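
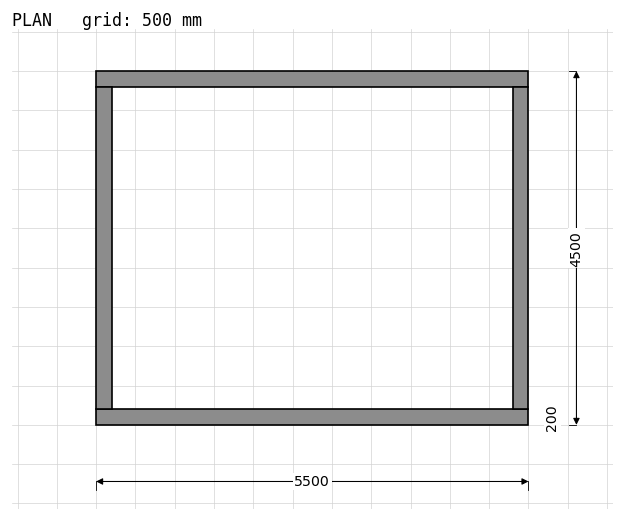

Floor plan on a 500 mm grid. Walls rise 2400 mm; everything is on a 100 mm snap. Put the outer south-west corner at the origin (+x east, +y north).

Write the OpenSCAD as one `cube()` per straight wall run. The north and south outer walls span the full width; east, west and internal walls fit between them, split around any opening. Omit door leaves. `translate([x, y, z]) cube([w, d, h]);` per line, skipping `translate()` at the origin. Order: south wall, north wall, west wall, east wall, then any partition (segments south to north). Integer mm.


cube([5500, 200, 2400]);
translate([0, 4300, 0]) cube([5500, 200, 2400]);
translate([0, 200, 0]) cube([200, 4100, 2400]);
translate([5300, 200, 0]) cube([200, 4100, 2400]);


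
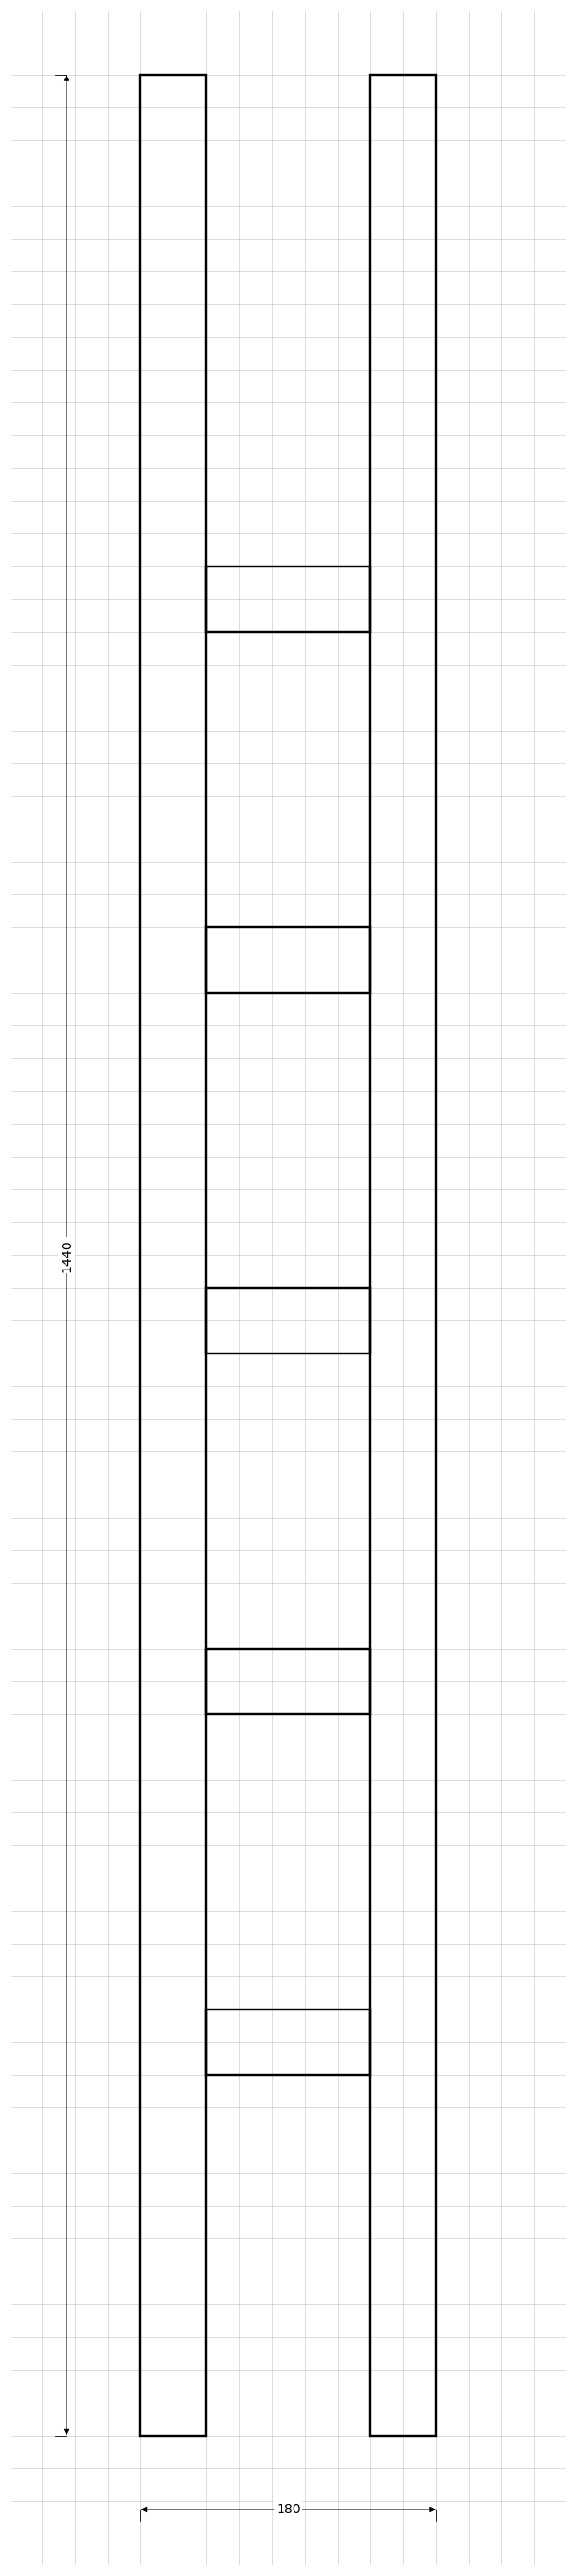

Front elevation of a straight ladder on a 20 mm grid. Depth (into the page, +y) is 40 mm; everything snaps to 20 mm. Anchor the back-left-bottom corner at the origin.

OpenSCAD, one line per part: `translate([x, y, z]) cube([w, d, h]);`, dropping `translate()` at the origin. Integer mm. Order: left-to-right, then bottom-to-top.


cube([40, 40, 1440]);
translate([40, 0, 220]) cube([100, 40, 40]);
translate([40, 0, 440]) cube([100, 40, 40]);
translate([40, 0, 660]) cube([100, 40, 40]);
translate([40, 0, 880]) cube([100, 40, 40]);
translate([40, 0, 1100]) cube([100, 40, 40]);
translate([140, 0, 0]) cube([40, 40, 1440]);


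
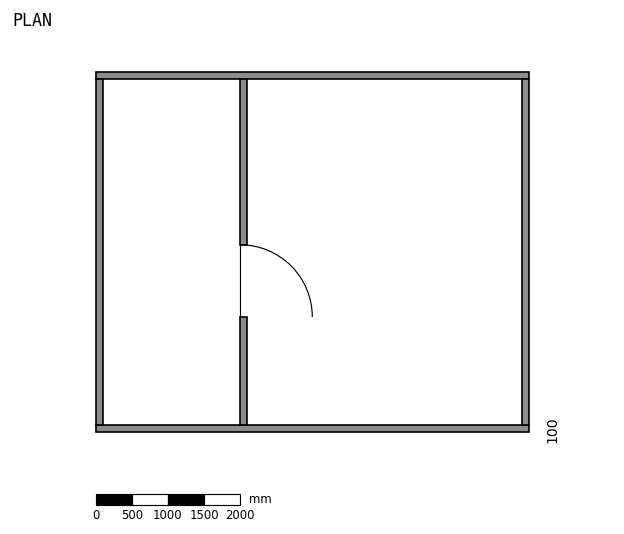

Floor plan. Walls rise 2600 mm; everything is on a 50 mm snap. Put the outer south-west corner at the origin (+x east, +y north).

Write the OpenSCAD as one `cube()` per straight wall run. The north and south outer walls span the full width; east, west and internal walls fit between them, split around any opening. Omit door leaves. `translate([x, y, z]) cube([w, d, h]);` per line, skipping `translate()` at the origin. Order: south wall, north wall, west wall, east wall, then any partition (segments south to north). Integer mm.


cube([6000, 100, 2600]);
translate([0, 4900, 0]) cube([6000, 100, 2600]);
translate([0, 100, 0]) cube([100, 4800, 2600]);
translate([5900, 100, 0]) cube([100, 4800, 2600]);
translate([2000, 100, 0]) cube([100, 1500, 2600]);
translate([2000, 2600, 0]) cube([100, 2300, 2600]);


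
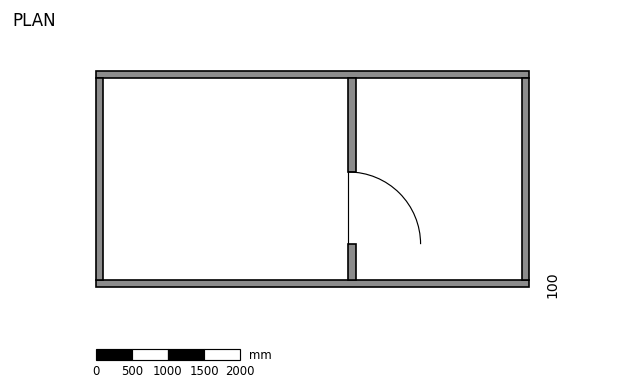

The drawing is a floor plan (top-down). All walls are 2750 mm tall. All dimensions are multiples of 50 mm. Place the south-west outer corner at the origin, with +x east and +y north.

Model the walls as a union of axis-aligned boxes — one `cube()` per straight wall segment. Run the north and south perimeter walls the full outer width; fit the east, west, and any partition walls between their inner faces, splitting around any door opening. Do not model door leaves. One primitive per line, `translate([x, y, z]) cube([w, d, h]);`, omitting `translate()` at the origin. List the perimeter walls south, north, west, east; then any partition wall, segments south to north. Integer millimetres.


cube([6000, 100, 2750]);
translate([0, 2900, 0]) cube([6000, 100, 2750]);
translate([0, 100, 0]) cube([100, 2800, 2750]);
translate([5900, 100, 0]) cube([100, 2800, 2750]);
translate([3500, 100, 0]) cube([100, 500, 2750]);
translate([3500, 1600, 0]) cube([100, 1300, 2750]);


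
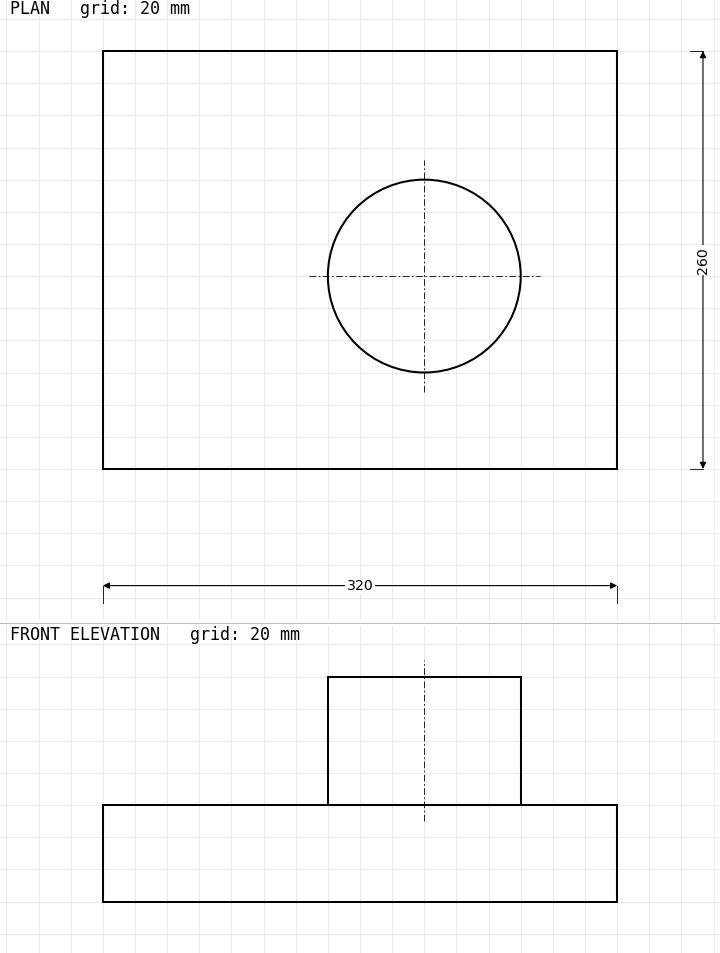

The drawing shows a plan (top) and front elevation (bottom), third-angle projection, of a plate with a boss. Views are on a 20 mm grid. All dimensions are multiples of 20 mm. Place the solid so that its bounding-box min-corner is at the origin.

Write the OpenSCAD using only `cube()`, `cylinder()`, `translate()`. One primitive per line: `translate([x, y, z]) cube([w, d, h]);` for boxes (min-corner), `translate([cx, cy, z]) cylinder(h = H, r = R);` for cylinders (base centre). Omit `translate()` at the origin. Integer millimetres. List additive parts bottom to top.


cube([320, 260, 60]);
translate([200, 120, 60]) cylinder(h = 80, r = 60);


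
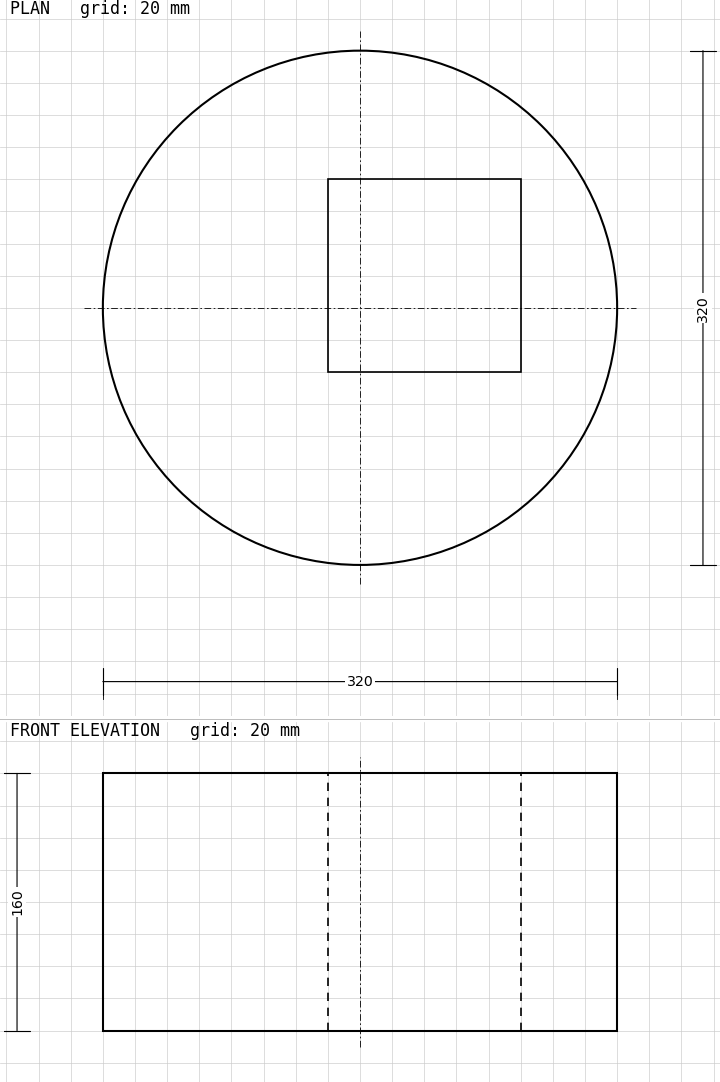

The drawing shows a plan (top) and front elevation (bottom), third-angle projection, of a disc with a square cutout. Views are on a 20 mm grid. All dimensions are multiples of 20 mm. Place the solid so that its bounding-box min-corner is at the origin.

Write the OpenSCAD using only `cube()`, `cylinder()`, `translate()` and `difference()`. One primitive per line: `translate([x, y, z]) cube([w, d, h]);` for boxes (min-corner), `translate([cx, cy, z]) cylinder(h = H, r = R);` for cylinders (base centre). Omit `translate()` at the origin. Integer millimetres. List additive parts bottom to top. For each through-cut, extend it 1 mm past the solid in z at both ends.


difference() {
  translate([160, 160, 0]) cylinder(h = 160, r = 160);
  translate([140, 120, -1]) cube([120, 120, 162]);
}


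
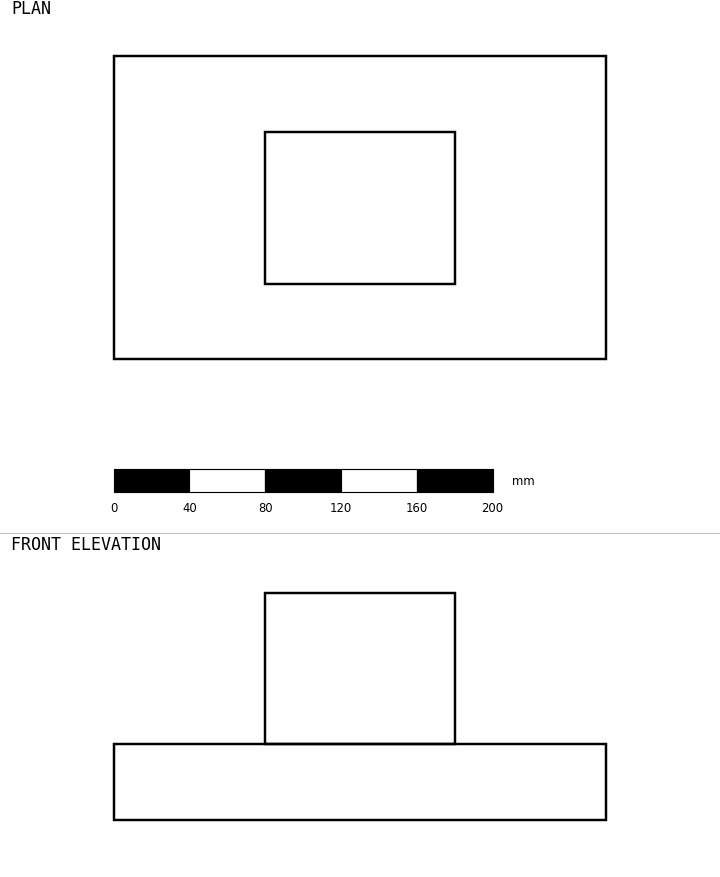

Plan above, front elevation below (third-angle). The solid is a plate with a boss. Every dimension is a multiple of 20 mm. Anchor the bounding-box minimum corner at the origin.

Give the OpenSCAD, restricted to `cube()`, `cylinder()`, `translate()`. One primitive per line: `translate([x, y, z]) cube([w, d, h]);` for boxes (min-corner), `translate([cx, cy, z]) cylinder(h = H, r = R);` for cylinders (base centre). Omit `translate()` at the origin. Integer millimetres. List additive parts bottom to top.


cube([260, 160, 40]);
translate([80, 40, 40]) cube([100, 80, 80]);


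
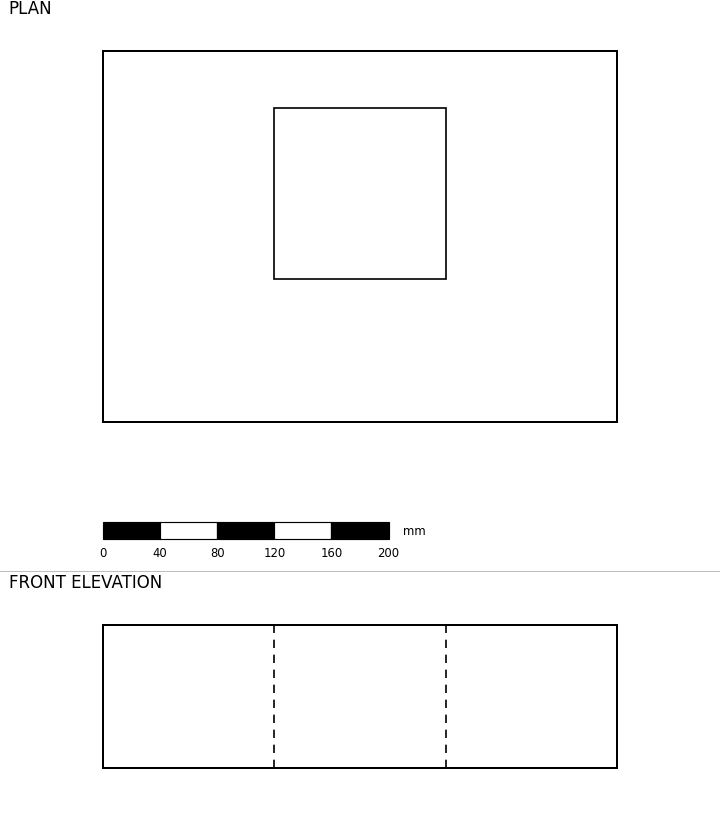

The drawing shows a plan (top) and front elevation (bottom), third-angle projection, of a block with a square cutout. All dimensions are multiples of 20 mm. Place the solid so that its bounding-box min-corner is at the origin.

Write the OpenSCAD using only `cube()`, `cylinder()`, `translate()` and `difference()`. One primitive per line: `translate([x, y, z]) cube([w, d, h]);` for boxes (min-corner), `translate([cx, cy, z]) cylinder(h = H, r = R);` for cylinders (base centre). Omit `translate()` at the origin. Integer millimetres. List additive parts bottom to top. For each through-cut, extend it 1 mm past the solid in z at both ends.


difference() {
  cube([360, 260, 100]);
  translate([120, 100, -1]) cube([120, 120, 102]);
}


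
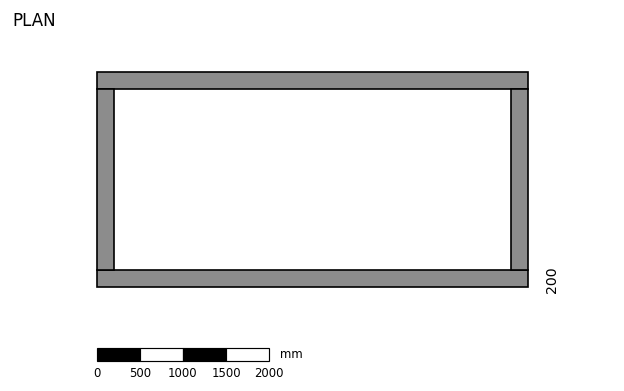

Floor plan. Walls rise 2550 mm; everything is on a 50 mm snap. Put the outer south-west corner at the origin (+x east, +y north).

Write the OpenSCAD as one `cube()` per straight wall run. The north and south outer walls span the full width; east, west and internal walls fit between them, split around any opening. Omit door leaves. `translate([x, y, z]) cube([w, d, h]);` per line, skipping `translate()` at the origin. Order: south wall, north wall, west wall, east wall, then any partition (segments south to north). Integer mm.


cube([5000, 200, 2550]);
translate([0, 2300, 0]) cube([5000, 200, 2550]);
translate([0, 200, 0]) cube([200, 2100, 2550]);
translate([4800, 200, 0]) cube([200, 2100, 2550]);


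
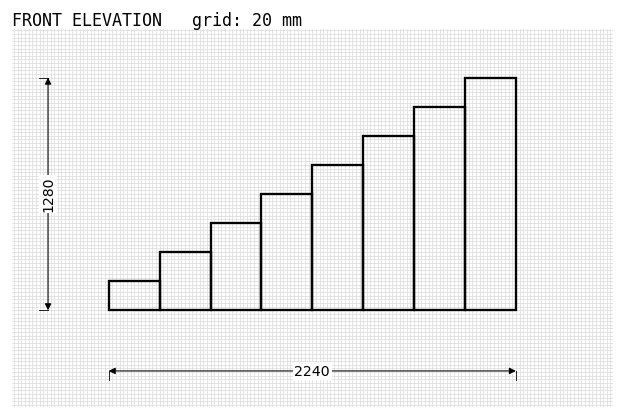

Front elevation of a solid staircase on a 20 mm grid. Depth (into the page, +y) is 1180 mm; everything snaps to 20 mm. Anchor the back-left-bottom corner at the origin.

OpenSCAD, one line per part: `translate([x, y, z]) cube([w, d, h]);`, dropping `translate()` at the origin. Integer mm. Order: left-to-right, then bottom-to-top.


cube([280, 1180, 160]);
translate([280, 0, 0]) cube([280, 1180, 320]);
translate([560, 0, 0]) cube([280, 1180, 480]);
translate([840, 0, 0]) cube([280, 1180, 640]);
translate([1120, 0, 0]) cube([280, 1180, 800]);
translate([1400, 0, 0]) cube([280, 1180, 960]);
translate([1680, 0, 0]) cube([280, 1180, 1120]);
translate([1960, 0, 0]) cube([280, 1180, 1280]);


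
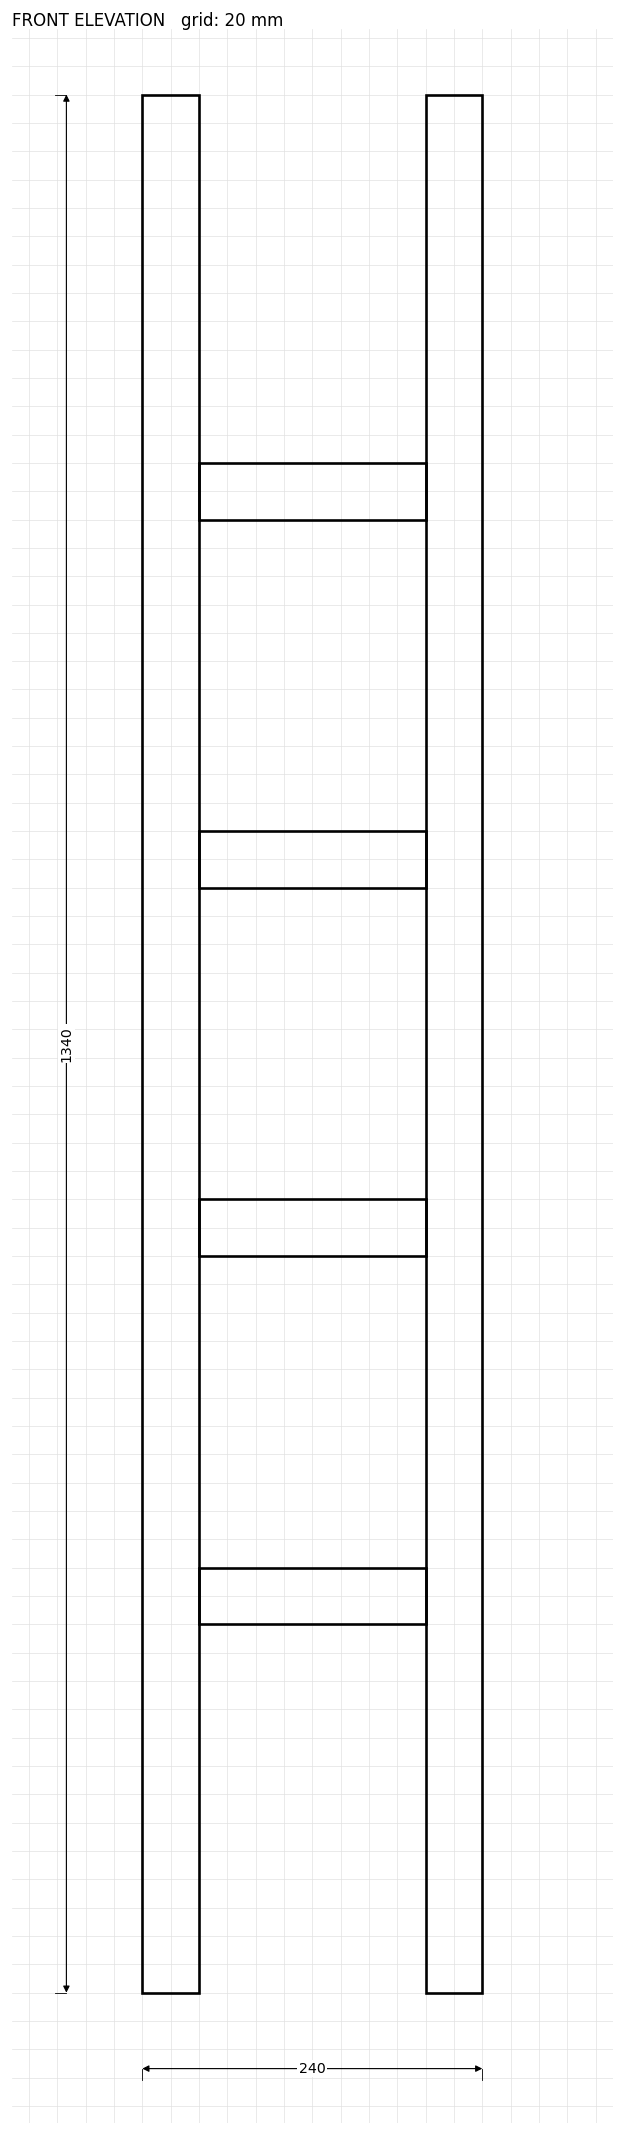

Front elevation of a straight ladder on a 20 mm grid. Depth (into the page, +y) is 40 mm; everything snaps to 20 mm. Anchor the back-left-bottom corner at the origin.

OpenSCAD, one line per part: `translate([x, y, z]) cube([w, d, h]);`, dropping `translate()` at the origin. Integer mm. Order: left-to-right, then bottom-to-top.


cube([40, 40, 1340]);
translate([40, 0, 260]) cube([160, 40, 40]);
translate([40, 0, 520]) cube([160, 40, 40]);
translate([40, 0, 780]) cube([160, 40, 40]);
translate([40, 0, 1040]) cube([160, 40, 40]);
translate([200, 0, 0]) cube([40, 40, 1340]);


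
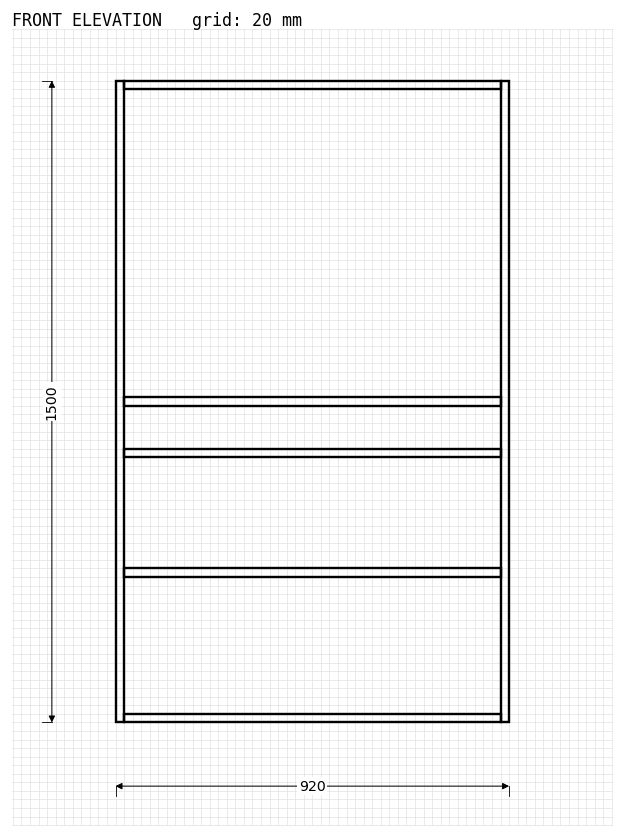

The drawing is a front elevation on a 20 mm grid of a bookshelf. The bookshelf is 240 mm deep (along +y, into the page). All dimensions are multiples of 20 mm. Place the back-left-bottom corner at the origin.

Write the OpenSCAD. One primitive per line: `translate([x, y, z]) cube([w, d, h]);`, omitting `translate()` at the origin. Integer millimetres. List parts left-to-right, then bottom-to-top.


cube([20, 240, 1500]);
translate([20, 0, 0]) cube([880, 240, 20]);
translate([20, 0, 340]) cube([880, 240, 20]);
translate([20, 0, 620]) cube([880, 240, 20]);
translate([20, 0, 740]) cube([880, 240, 20]);
translate([20, 0, 1480]) cube([880, 240, 20]);
translate([900, 0, 0]) cube([20, 240, 1500]);


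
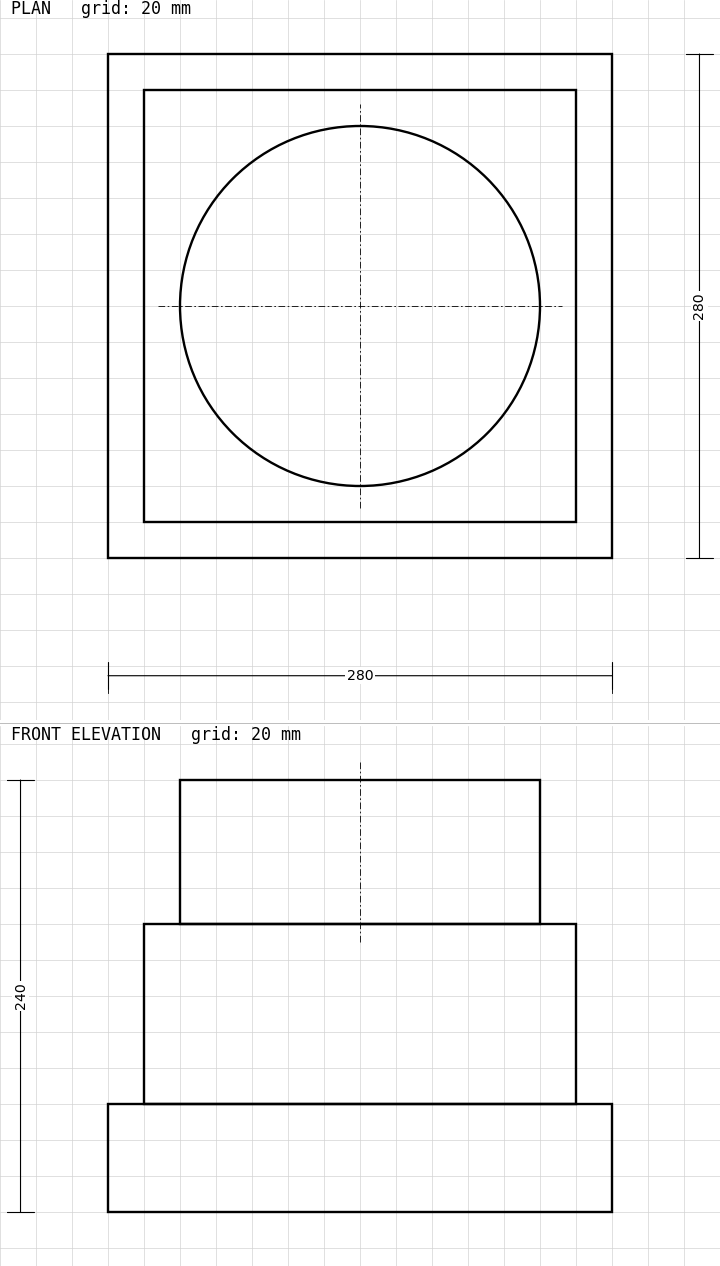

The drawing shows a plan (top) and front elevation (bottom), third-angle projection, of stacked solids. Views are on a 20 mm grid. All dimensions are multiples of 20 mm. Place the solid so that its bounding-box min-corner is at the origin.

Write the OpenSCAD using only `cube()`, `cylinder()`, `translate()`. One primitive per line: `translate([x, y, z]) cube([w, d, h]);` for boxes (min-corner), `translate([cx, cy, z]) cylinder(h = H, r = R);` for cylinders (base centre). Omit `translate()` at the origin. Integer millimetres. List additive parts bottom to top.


cube([280, 280, 60]);
translate([20, 20, 60]) cube([240, 240, 100]);
translate([140, 140, 160]) cylinder(h = 80, r = 100);


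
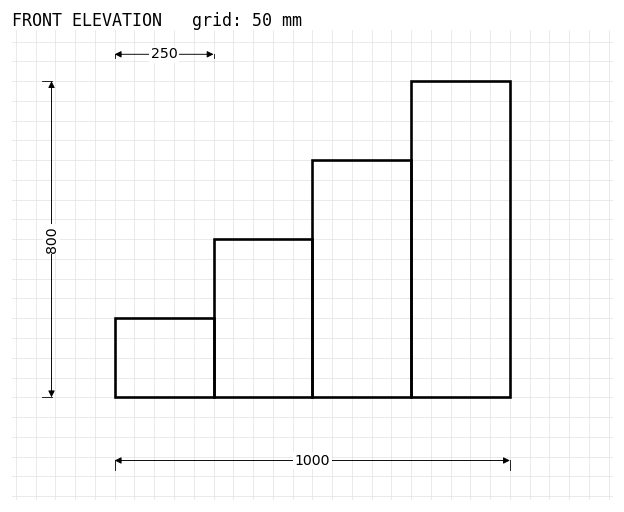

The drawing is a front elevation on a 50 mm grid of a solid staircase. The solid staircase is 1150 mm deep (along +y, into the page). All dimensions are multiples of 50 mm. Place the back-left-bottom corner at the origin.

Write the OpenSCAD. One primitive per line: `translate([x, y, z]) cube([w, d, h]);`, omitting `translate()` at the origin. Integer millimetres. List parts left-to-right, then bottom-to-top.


cube([250, 1150, 200]);
translate([250, 0, 0]) cube([250, 1150, 400]);
translate([500, 0, 0]) cube([250, 1150, 600]);
translate([750, 0, 0]) cube([250, 1150, 800]);


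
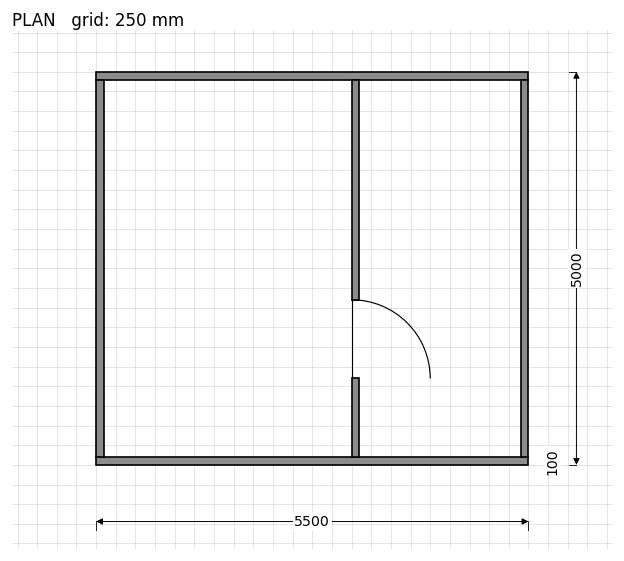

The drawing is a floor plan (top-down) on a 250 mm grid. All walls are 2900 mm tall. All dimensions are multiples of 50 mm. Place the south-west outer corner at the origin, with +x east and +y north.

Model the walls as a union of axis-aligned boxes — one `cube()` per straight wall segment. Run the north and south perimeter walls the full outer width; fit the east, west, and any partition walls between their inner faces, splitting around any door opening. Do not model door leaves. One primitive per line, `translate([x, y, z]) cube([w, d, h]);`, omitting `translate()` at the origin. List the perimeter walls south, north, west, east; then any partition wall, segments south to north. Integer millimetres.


cube([5500, 100, 2900]);
translate([0, 4900, 0]) cube([5500, 100, 2900]);
translate([0, 100, 0]) cube([100, 4800, 2900]);
translate([5400, 100, 0]) cube([100, 4800, 2900]);
translate([3250, 100, 0]) cube([100, 1000, 2900]);
translate([3250, 2100, 0]) cube([100, 2800, 2900]);


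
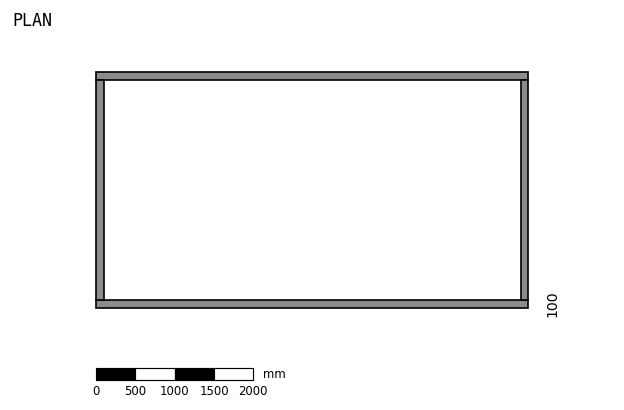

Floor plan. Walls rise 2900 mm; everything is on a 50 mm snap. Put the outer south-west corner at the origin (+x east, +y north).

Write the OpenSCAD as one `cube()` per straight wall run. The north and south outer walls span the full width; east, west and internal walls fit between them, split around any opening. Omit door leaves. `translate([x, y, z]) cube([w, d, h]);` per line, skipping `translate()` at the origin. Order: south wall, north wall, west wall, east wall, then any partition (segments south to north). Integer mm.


cube([5500, 100, 2900]);
translate([0, 2900, 0]) cube([5500, 100, 2900]);
translate([0, 100, 0]) cube([100, 2800, 2900]);
translate([5400, 100, 0]) cube([100, 2800, 2900]);


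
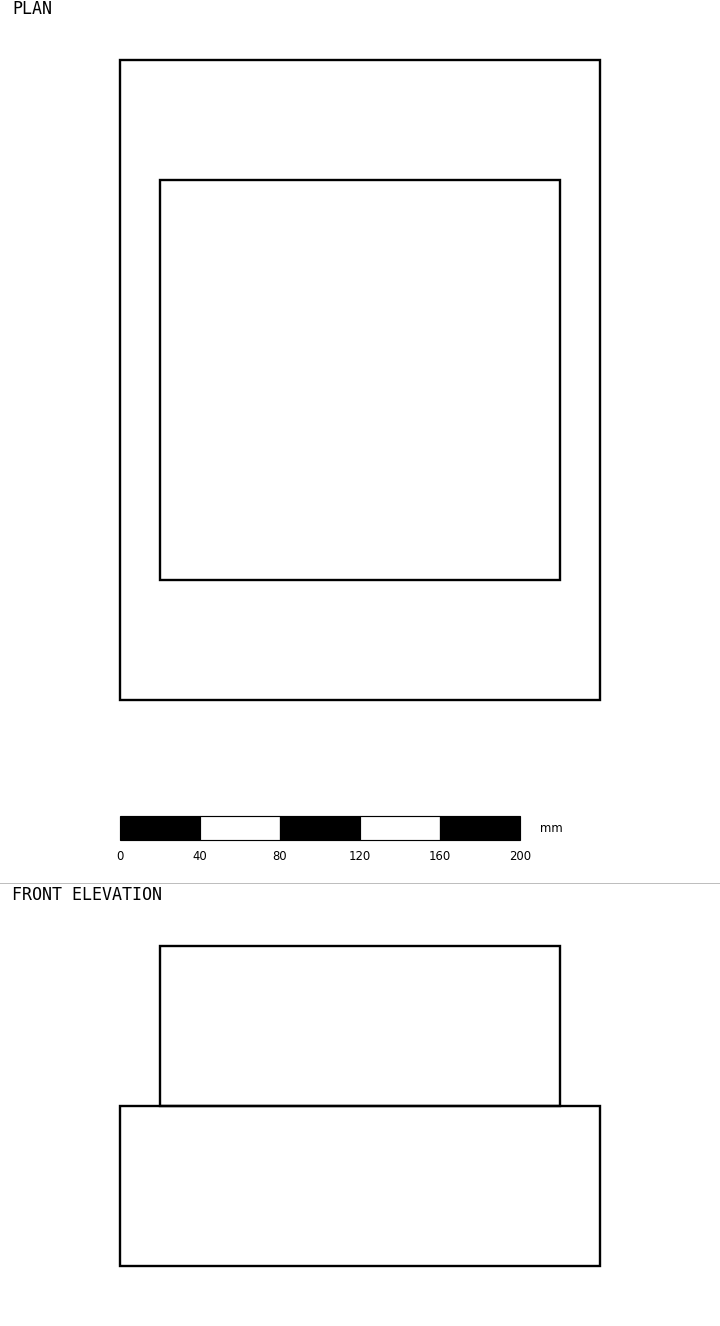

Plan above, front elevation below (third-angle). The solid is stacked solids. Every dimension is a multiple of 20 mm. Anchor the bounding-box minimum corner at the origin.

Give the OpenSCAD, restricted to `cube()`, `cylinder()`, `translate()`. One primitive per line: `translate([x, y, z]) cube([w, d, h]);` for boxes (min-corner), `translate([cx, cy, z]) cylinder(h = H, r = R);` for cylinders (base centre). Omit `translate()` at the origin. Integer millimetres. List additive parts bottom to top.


cube([240, 320, 80]);
translate([20, 60, 80]) cube([200, 200, 80]);


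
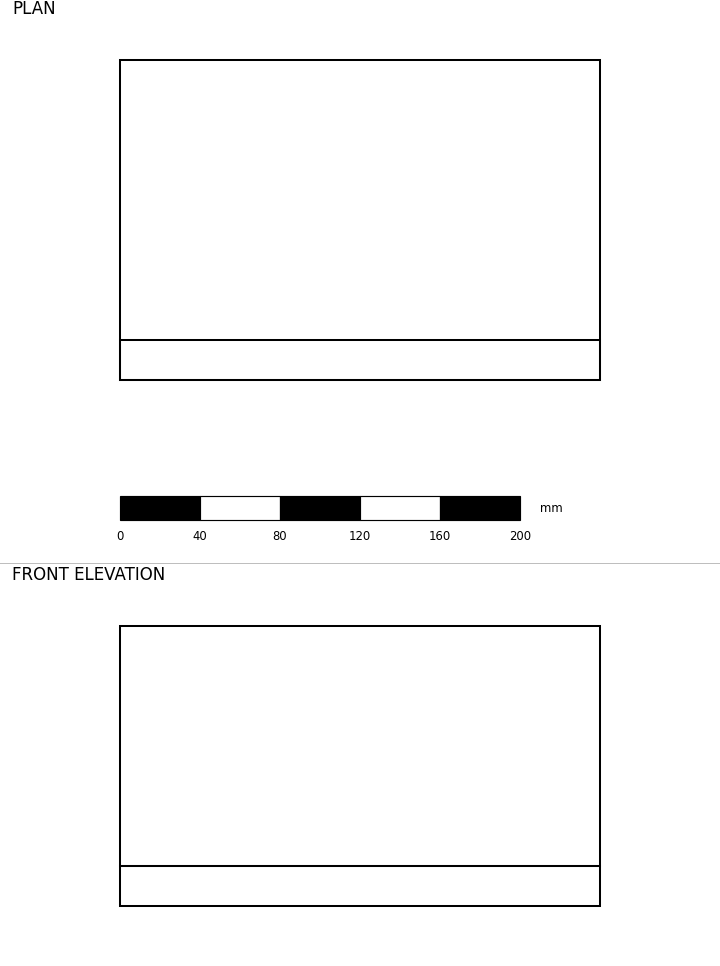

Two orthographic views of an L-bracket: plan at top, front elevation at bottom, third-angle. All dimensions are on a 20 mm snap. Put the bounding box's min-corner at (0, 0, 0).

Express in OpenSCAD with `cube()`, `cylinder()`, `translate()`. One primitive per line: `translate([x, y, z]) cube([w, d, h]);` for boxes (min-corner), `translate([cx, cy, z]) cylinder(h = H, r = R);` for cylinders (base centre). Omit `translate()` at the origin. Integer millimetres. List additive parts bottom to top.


cube([240, 160, 20]);
translate([0, 0, 20]) cube([240, 20, 120]);


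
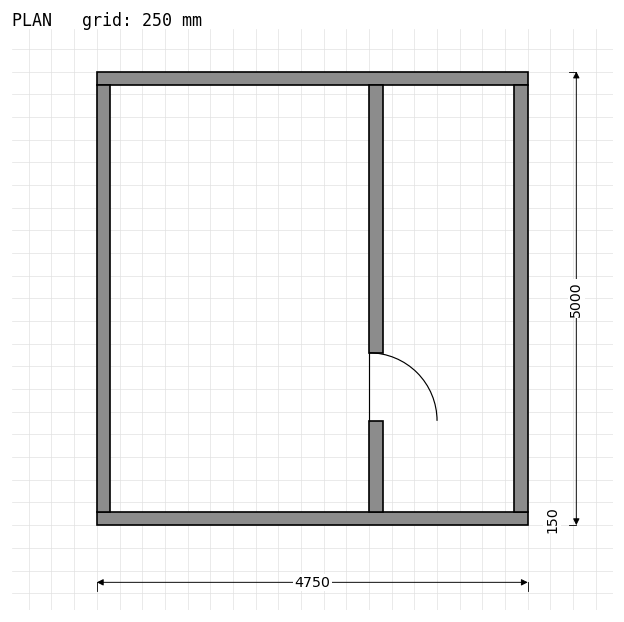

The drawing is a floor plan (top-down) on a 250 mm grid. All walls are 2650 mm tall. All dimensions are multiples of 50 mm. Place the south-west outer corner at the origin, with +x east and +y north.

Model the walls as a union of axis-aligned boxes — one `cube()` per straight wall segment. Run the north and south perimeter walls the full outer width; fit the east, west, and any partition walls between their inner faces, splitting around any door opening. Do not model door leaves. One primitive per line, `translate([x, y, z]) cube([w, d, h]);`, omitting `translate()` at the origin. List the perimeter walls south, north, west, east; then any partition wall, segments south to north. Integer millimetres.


cube([4750, 150, 2650]);
translate([0, 4850, 0]) cube([4750, 150, 2650]);
translate([0, 150, 0]) cube([150, 4700, 2650]);
translate([4600, 150, 0]) cube([150, 4700, 2650]);
translate([3000, 150, 0]) cube([150, 1000, 2650]);
translate([3000, 1900, 0]) cube([150, 2950, 2650]);


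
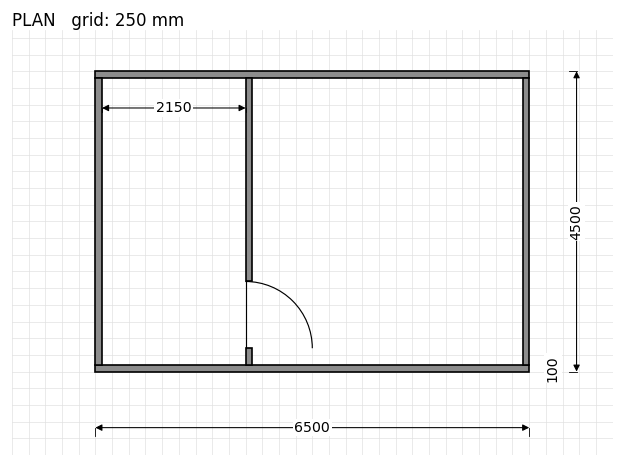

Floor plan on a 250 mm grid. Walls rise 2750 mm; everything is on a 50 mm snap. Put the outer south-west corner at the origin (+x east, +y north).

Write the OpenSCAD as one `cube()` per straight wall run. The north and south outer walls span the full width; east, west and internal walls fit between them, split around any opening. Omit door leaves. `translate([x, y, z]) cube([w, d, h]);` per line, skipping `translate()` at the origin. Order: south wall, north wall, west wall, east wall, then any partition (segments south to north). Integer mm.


cube([6500, 100, 2750]);
translate([0, 4400, 0]) cube([6500, 100, 2750]);
translate([0, 100, 0]) cube([100, 4300, 2750]);
translate([6400, 100, 0]) cube([100, 4300, 2750]);
translate([2250, 100, 0]) cube([100, 250, 2750]);
translate([2250, 1350, 0]) cube([100, 3050, 2750]);


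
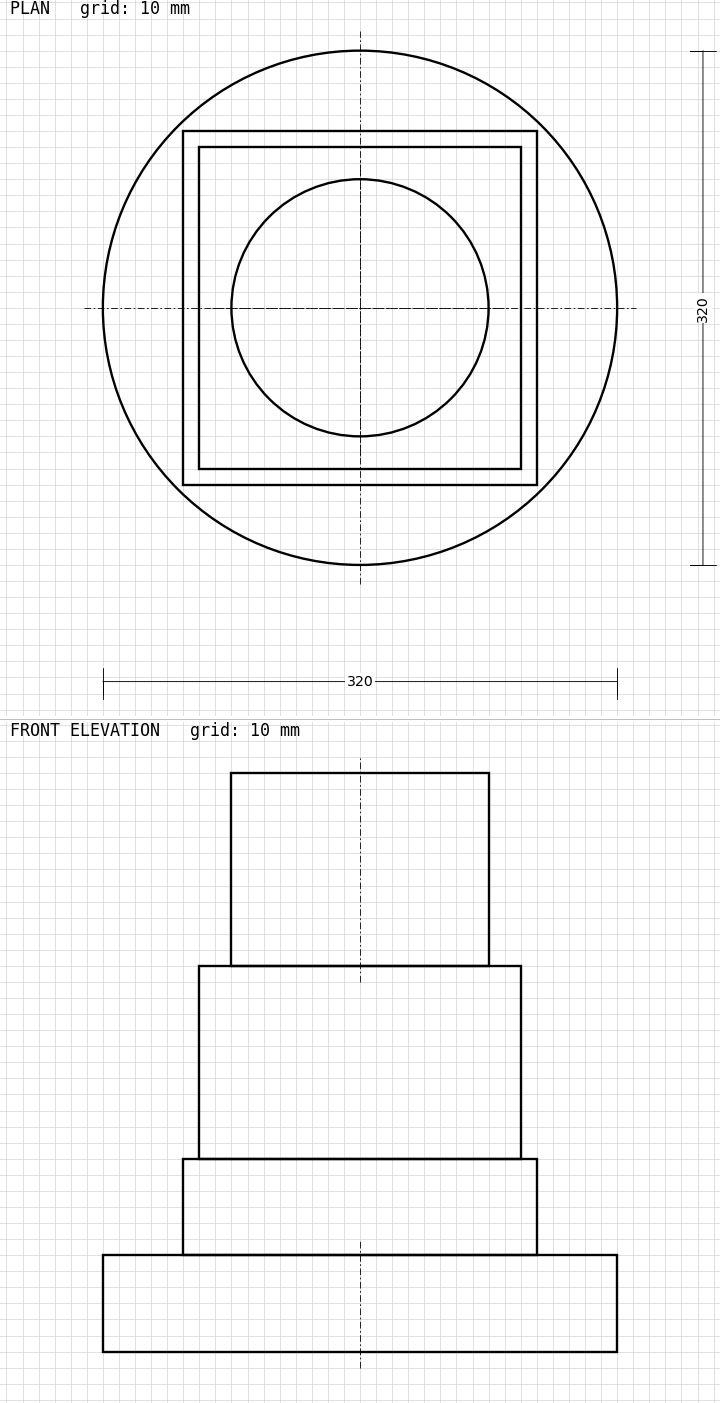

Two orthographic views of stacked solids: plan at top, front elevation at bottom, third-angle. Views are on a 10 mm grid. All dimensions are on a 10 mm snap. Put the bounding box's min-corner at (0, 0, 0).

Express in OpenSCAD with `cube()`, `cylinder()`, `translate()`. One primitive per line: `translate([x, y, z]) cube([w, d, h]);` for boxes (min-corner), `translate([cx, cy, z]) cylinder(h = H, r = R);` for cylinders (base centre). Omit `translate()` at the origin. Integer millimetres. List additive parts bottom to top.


translate([160, 160, 0]) cylinder(h = 60, r = 160);
translate([50, 50, 60]) cube([220, 220, 60]);
translate([60, 60, 120]) cube([200, 200, 120]);
translate([160, 160, 240]) cylinder(h = 120, r = 80);


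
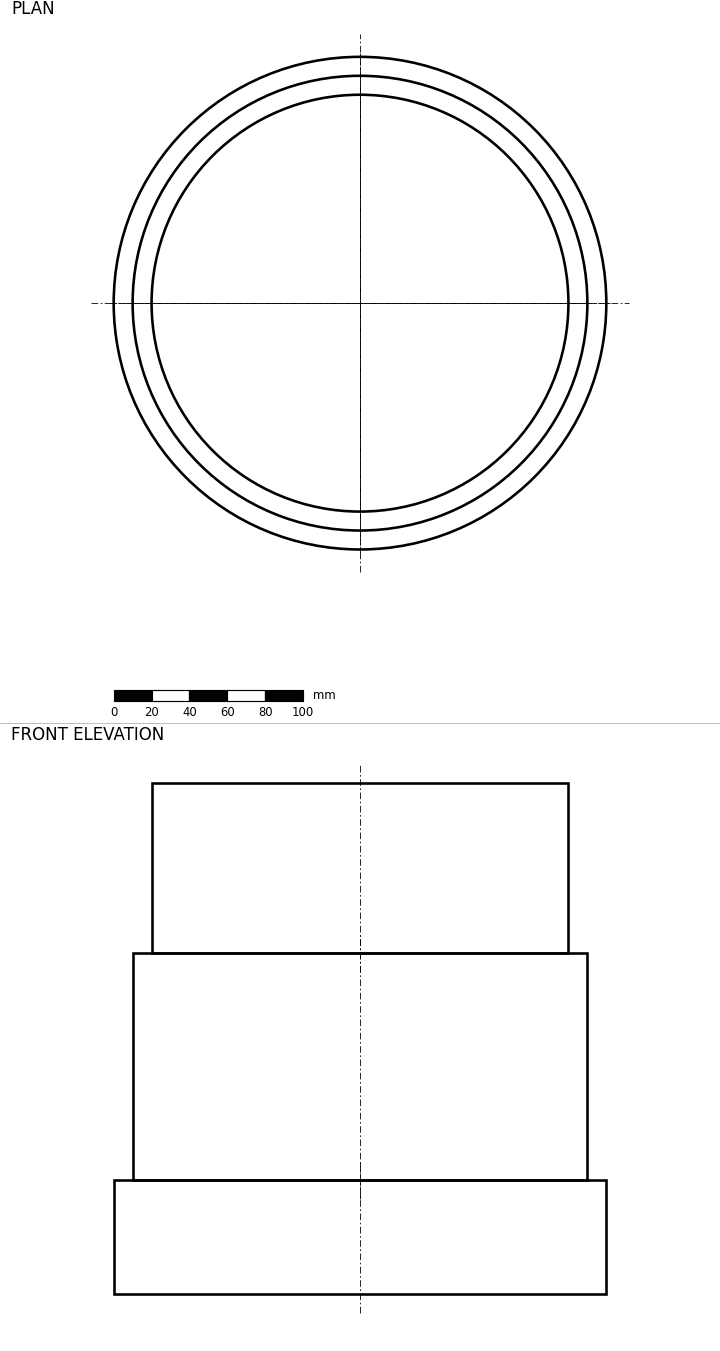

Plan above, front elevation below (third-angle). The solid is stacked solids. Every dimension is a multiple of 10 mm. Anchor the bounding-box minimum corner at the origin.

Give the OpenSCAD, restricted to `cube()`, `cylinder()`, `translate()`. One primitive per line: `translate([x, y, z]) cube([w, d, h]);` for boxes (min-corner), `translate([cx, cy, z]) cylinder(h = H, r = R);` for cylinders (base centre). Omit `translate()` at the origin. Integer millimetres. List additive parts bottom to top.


translate([130, 130, 0]) cylinder(h = 60, r = 130);
translate([130, 130, 60]) cylinder(h = 120, r = 120);
translate([130, 130, 180]) cylinder(h = 90, r = 110);


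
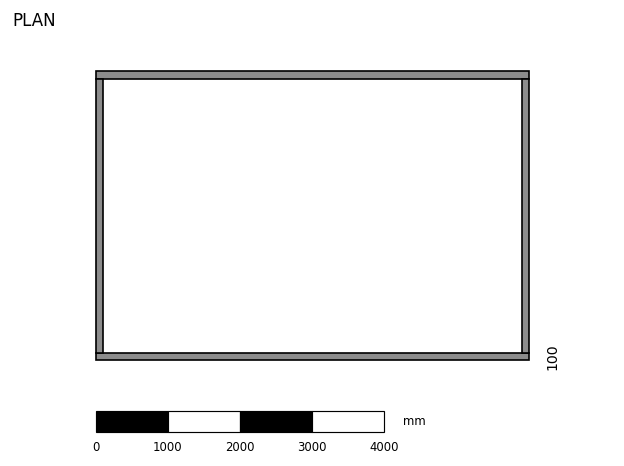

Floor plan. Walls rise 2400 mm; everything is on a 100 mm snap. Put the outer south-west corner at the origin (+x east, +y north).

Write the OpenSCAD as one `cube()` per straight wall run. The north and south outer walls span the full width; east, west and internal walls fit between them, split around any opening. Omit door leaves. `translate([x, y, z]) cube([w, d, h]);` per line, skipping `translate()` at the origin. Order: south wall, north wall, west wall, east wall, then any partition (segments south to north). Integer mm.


cube([6000, 100, 2400]);
translate([0, 3900, 0]) cube([6000, 100, 2400]);
translate([0, 100, 0]) cube([100, 3800, 2400]);
translate([5900, 100, 0]) cube([100, 3800, 2400]);


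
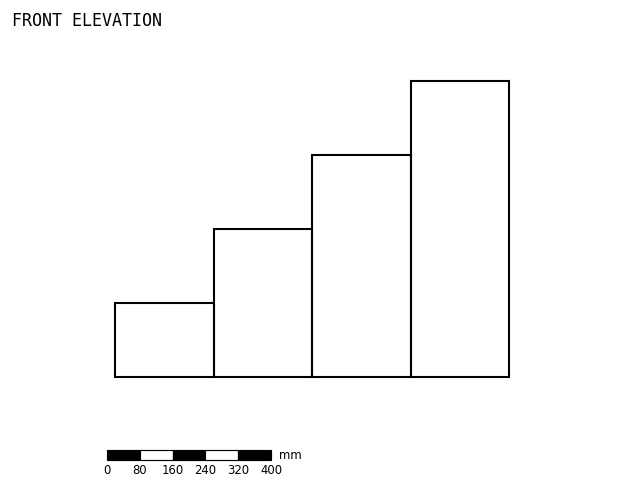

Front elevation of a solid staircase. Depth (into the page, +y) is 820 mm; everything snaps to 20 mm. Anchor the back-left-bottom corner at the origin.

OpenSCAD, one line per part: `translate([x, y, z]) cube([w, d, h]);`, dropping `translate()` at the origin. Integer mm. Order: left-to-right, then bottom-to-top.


cube([240, 820, 180]);
translate([240, 0, 0]) cube([240, 820, 360]);
translate([480, 0, 0]) cube([240, 820, 540]);
translate([720, 0, 0]) cube([240, 820, 720]);


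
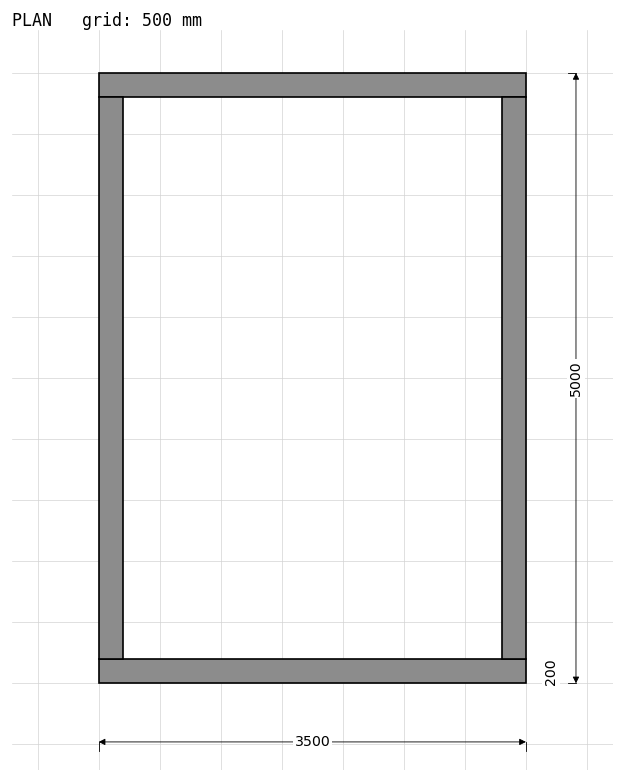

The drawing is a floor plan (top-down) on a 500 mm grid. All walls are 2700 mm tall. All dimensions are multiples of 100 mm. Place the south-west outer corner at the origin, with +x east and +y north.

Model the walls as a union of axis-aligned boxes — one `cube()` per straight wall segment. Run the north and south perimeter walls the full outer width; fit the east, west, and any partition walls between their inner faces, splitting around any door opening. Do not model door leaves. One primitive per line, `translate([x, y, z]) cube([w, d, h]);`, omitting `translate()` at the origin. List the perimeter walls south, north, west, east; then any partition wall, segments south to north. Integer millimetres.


cube([3500, 200, 2700]);
translate([0, 4800, 0]) cube([3500, 200, 2700]);
translate([0, 200, 0]) cube([200, 4600, 2700]);
translate([3300, 200, 0]) cube([200, 4600, 2700]);


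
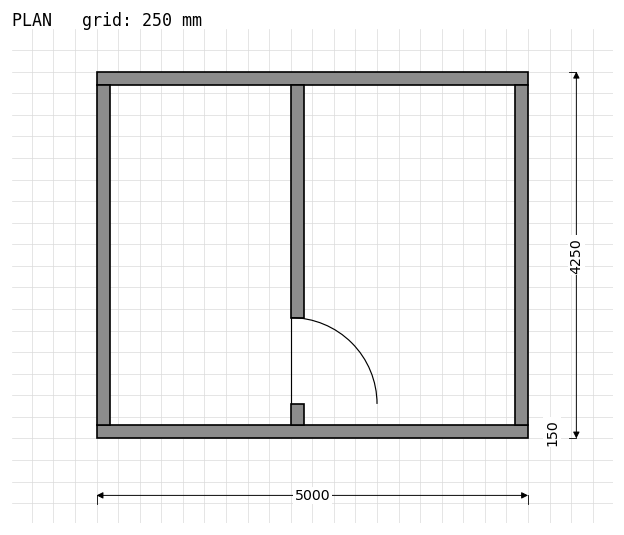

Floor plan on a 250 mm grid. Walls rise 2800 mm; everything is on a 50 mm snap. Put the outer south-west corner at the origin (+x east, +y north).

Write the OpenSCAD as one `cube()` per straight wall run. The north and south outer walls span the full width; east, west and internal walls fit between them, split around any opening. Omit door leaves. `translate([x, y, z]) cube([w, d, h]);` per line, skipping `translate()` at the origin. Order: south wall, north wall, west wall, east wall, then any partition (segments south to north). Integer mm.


cube([5000, 150, 2800]);
translate([0, 4100, 0]) cube([5000, 150, 2800]);
translate([0, 150, 0]) cube([150, 3950, 2800]);
translate([4850, 150, 0]) cube([150, 3950, 2800]);
translate([2250, 150, 0]) cube([150, 250, 2800]);
translate([2250, 1400, 0]) cube([150, 2700, 2800]);


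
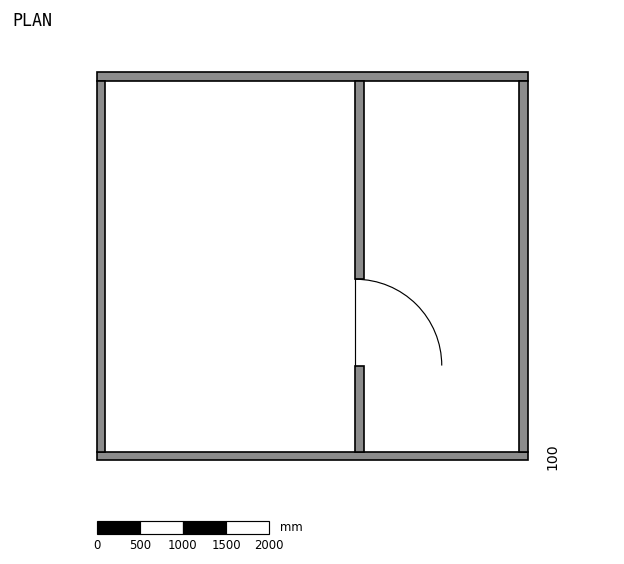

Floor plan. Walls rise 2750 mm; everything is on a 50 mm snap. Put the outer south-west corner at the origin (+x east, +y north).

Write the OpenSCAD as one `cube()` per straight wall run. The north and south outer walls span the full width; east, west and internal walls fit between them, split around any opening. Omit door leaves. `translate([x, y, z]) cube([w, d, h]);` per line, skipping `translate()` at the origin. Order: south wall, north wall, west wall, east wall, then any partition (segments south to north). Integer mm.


cube([5000, 100, 2750]);
translate([0, 4400, 0]) cube([5000, 100, 2750]);
translate([0, 100, 0]) cube([100, 4300, 2750]);
translate([4900, 100, 0]) cube([100, 4300, 2750]);
translate([3000, 100, 0]) cube([100, 1000, 2750]);
translate([3000, 2100, 0]) cube([100, 2300, 2750]);


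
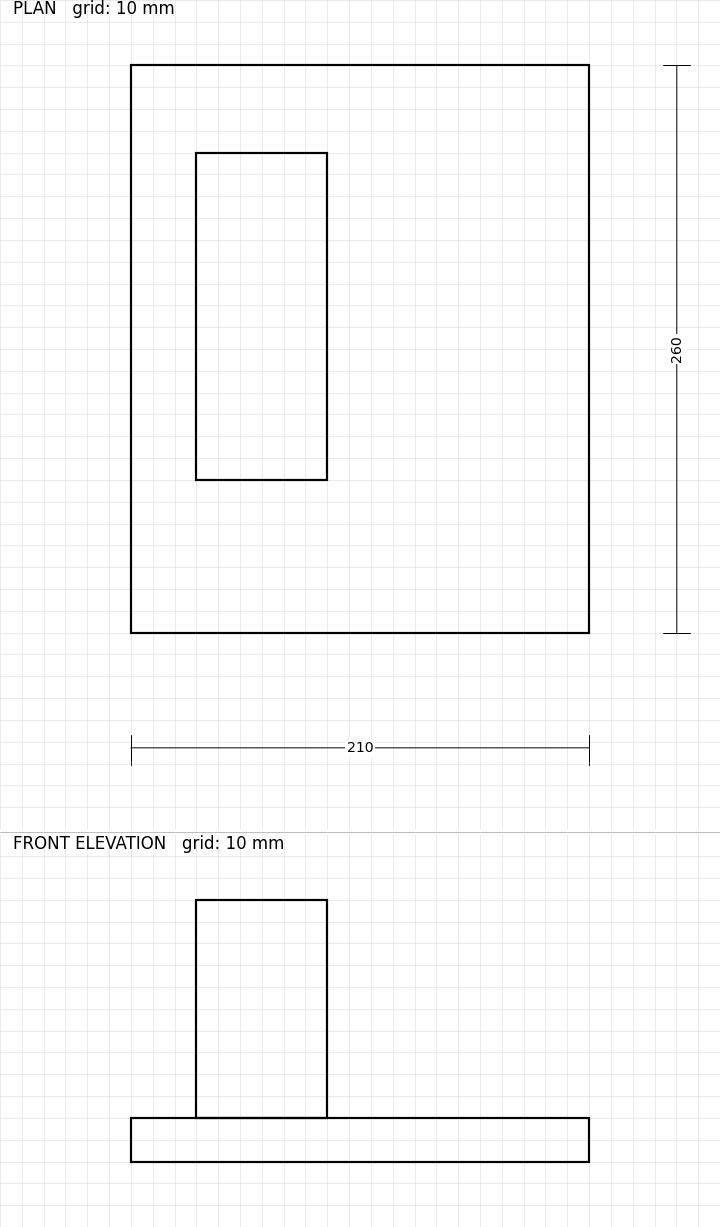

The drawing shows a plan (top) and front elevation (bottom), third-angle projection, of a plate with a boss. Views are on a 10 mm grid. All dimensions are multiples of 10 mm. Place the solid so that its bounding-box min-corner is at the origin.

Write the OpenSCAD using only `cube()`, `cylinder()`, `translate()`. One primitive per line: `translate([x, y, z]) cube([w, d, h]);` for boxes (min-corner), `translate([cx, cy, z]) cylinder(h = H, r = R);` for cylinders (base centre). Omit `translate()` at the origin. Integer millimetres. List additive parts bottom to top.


cube([210, 260, 20]);
translate([30, 70, 20]) cube([60, 150, 100]);


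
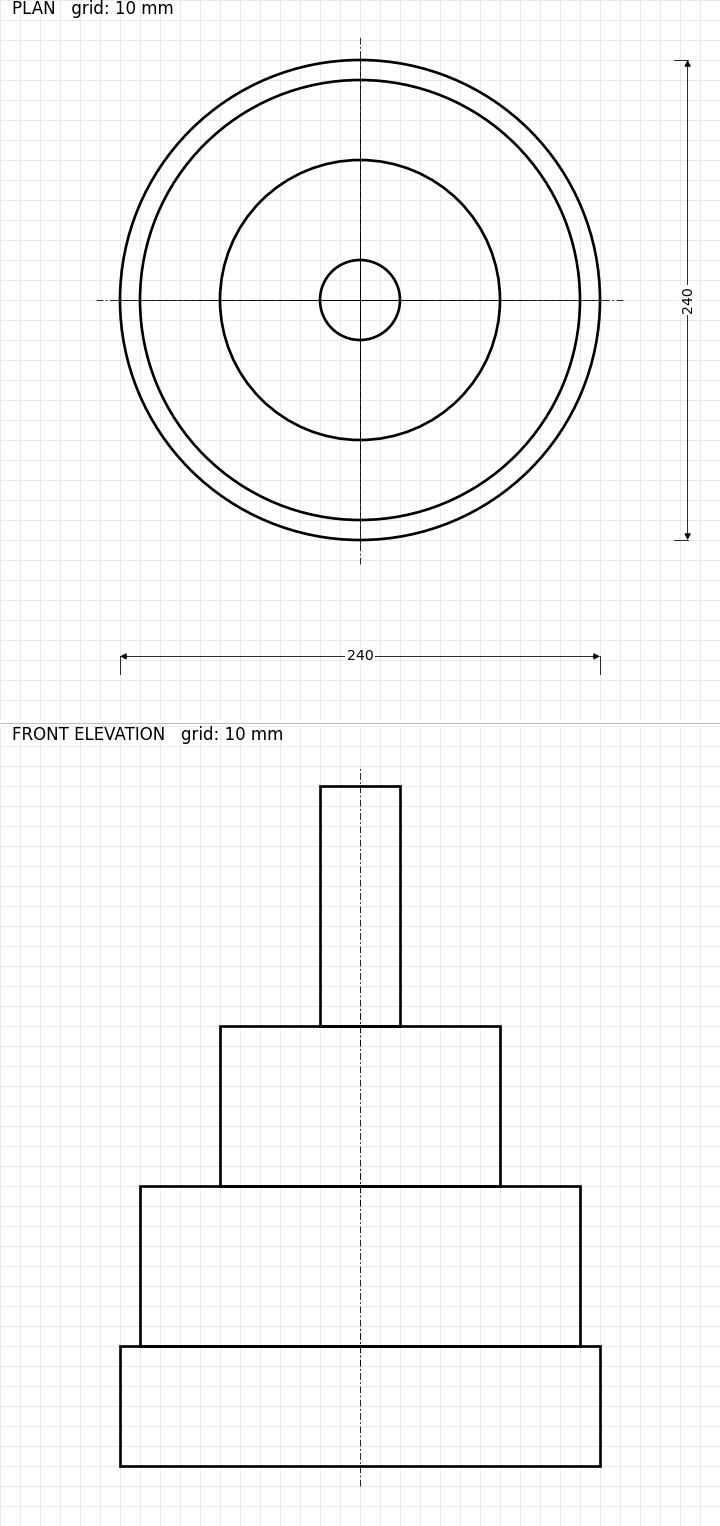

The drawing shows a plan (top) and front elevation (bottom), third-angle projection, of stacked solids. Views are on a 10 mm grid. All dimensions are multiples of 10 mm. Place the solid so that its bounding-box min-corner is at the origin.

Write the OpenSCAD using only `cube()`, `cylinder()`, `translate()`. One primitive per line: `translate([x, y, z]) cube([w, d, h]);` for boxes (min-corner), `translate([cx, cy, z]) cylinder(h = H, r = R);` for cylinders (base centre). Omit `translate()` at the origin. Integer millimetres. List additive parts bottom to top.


translate([120, 120, 0]) cylinder(h = 60, r = 120);
translate([120, 120, 60]) cylinder(h = 80, r = 110);
translate([120, 120, 140]) cylinder(h = 80, r = 70);
translate([120, 120, 220]) cylinder(h = 120, r = 20);


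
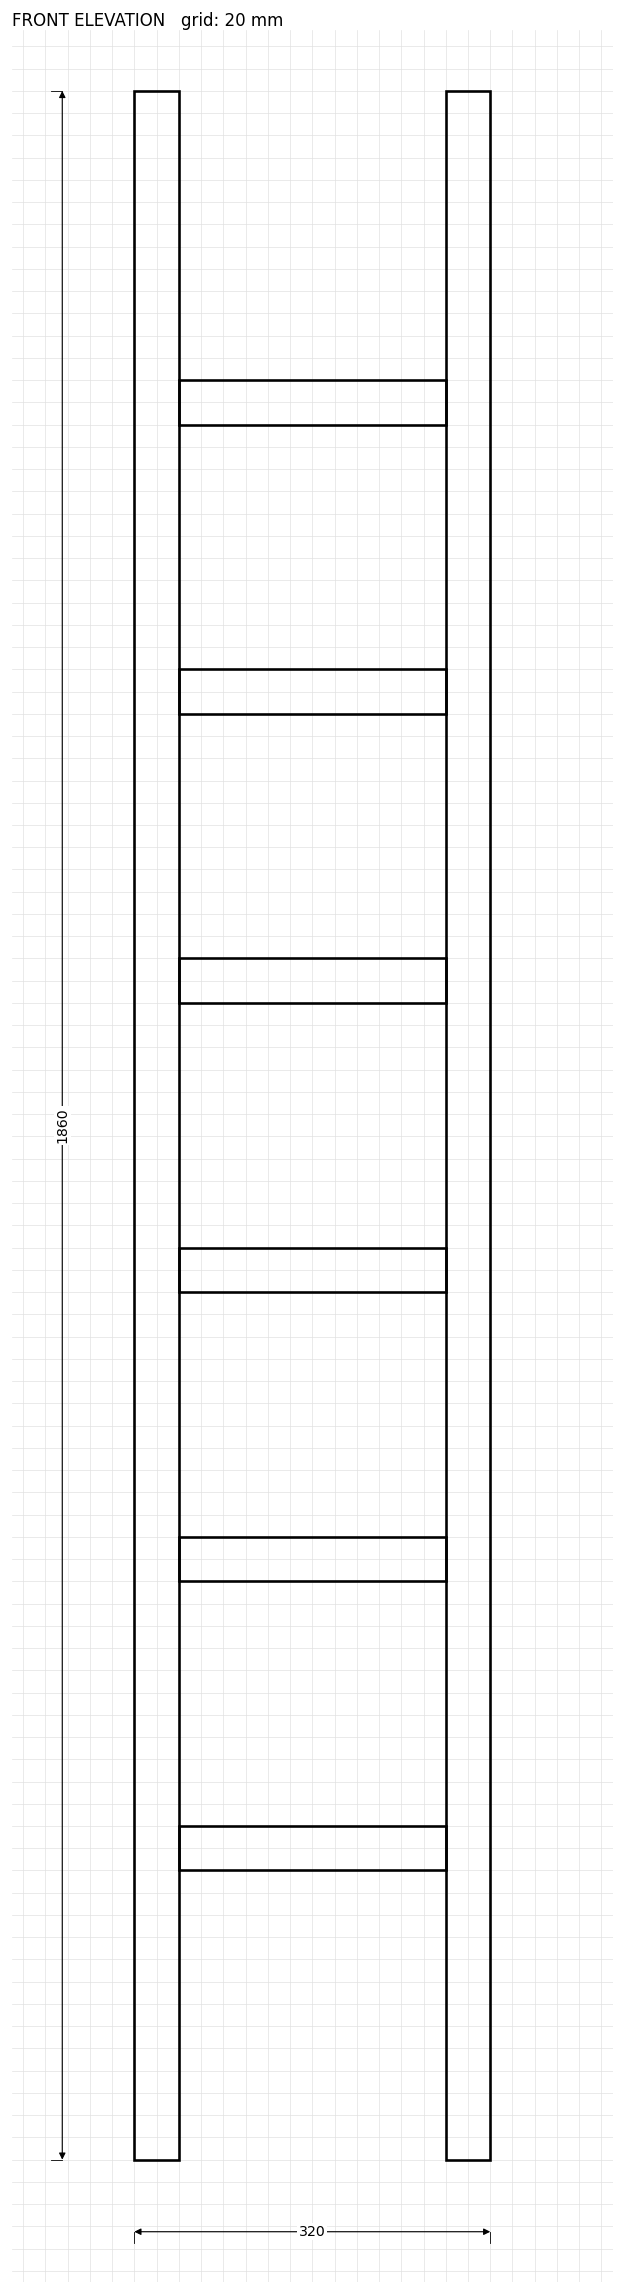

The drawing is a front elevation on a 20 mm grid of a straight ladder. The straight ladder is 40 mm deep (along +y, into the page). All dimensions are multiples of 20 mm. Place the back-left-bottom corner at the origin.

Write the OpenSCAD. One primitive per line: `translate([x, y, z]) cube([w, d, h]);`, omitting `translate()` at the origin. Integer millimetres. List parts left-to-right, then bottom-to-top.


cube([40, 40, 1860]);
translate([40, 0, 260]) cube([240, 40, 40]);
translate([40, 0, 520]) cube([240, 40, 40]);
translate([40, 0, 780]) cube([240, 40, 40]);
translate([40, 0, 1040]) cube([240, 40, 40]);
translate([40, 0, 1300]) cube([240, 40, 40]);
translate([40, 0, 1560]) cube([240, 40, 40]);
translate([280, 0, 0]) cube([40, 40, 1860]);


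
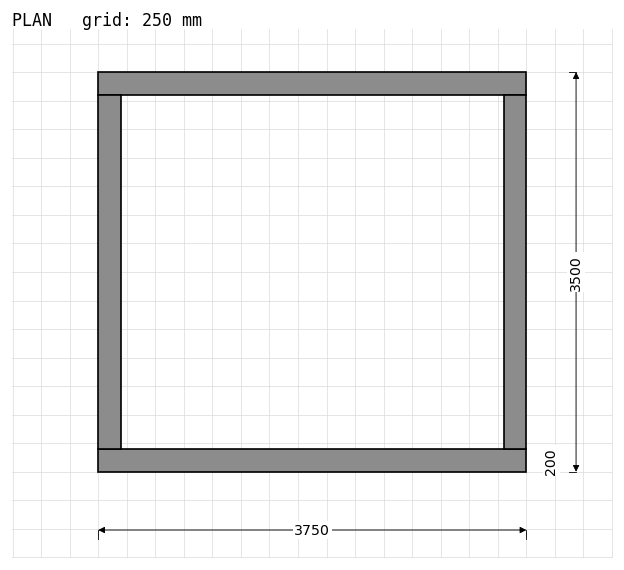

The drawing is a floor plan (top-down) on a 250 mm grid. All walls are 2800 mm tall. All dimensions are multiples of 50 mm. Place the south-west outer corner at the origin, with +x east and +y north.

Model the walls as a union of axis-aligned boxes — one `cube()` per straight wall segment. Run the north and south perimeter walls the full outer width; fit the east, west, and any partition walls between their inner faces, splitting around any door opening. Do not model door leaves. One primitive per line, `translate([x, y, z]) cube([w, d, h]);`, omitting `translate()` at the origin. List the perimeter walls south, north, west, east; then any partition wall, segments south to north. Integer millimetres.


cube([3750, 200, 2800]);
translate([0, 3300, 0]) cube([3750, 200, 2800]);
translate([0, 200, 0]) cube([200, 3100, 2800]);
translate([3550, 200, 0]) cube([200, 3100, 2800]);


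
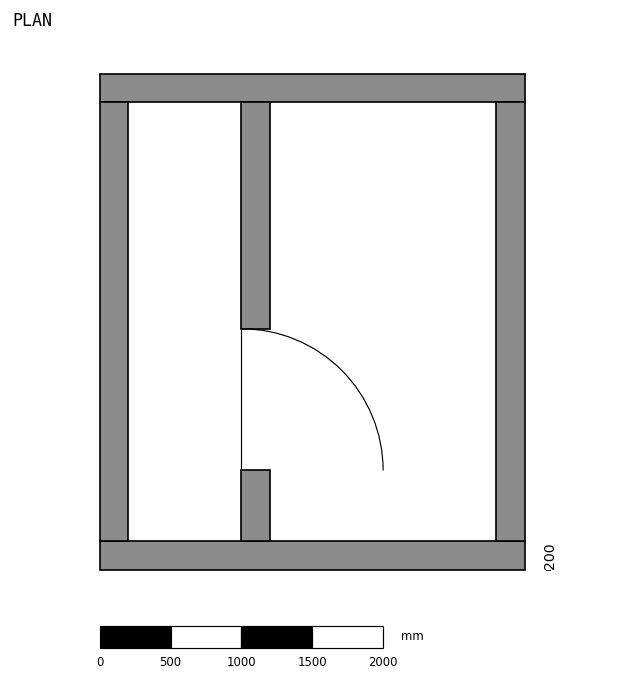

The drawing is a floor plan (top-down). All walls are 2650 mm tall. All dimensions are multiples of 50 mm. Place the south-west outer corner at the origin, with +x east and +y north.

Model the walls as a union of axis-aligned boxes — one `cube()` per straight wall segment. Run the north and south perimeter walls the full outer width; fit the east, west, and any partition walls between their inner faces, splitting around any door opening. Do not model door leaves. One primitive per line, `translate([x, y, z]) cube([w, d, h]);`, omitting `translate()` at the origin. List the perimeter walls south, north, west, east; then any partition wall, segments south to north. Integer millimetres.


cube([3000, 200, 2650]);
translate([0, 3300, 0]) cube([3000, 200, 2650]);
translate([0, 200, 0]) cube([200, 3100, 2650]);
translate([2800, 200, 0]) cube([200, 3100, 2650]);
translate([1000, 200, 0]) cube([200, 500, 2650]);
translate([1000, 1700, 0]) cube([200, 1600, 2650]);


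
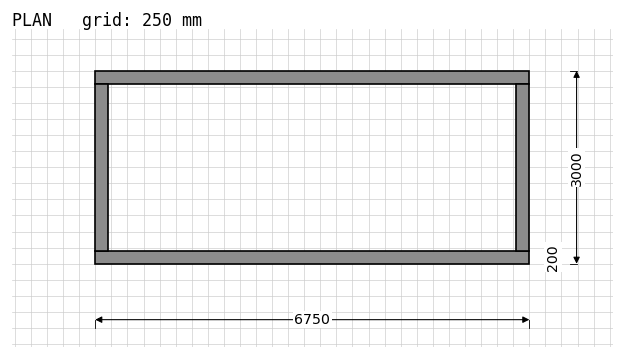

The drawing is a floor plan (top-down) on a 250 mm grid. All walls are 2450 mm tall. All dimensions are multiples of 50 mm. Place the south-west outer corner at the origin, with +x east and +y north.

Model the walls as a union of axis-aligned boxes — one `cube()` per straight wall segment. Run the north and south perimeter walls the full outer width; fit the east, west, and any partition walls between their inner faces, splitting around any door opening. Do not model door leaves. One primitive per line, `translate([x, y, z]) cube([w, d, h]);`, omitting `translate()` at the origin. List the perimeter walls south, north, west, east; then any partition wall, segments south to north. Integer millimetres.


cube([6750, 200, 2450]);
translate([0, 2800, 0]) cube([6750, 200, 2450]);
translate([0, 200, 0]) cube([200, 2600, 2450]);
translate([6550, 200, 0]) cube([200, 2600, 2450]);


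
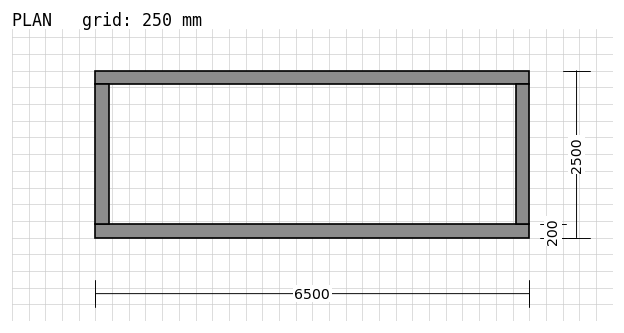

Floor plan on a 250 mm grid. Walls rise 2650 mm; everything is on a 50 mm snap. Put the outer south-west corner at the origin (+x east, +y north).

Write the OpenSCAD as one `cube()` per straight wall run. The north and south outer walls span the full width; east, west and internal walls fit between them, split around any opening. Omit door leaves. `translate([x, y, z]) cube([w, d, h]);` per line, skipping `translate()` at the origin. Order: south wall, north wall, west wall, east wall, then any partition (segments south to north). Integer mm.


cube([6500, 200, 2650]);
translate([0, 2300, 0]) cube([6500, 200, 2650]);
translate([0, 200, 0]) cube([200, 2100, 2650]);
translate([6300, 200, 0]) cube([200, 2100, 2650]);


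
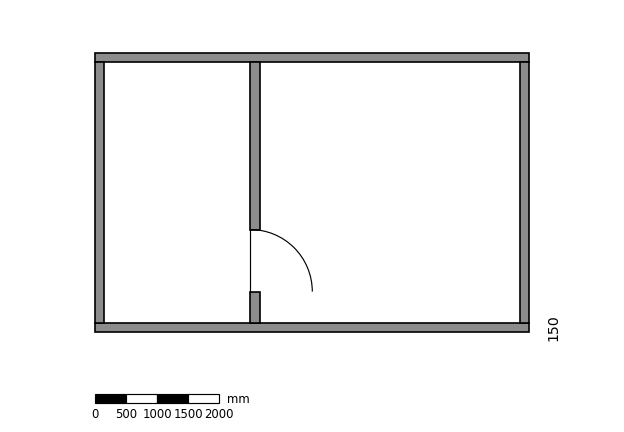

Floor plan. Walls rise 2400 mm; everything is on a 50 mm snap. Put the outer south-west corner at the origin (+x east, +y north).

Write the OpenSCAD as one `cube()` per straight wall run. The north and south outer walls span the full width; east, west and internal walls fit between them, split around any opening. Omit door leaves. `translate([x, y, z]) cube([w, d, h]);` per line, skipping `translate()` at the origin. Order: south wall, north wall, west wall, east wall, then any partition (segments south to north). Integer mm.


cube([7000, 150, 2400]);
translate([0, 4350, 0]) cube([7000, 150, 2400]);
translate([0, 150, 0]) cube([150, 4200, 2400]);
translate([6850, 150, 0]) cube([150, 4200, 2400]);
translate([2500, 150, 0]) cube([150, 500, 2400]);
translate([2500, 1650, 0]) cube([150, 2700, 2400]);


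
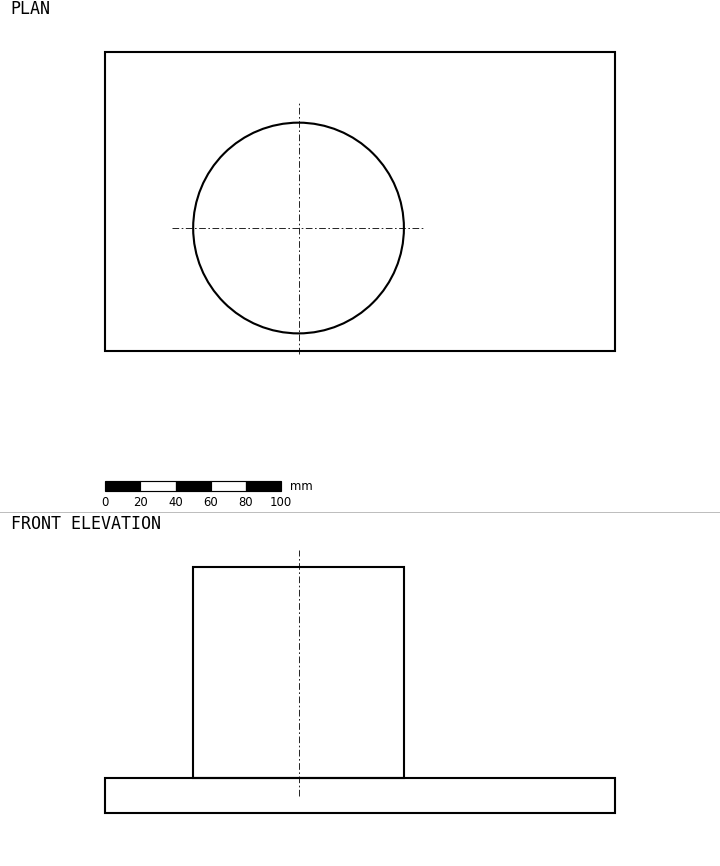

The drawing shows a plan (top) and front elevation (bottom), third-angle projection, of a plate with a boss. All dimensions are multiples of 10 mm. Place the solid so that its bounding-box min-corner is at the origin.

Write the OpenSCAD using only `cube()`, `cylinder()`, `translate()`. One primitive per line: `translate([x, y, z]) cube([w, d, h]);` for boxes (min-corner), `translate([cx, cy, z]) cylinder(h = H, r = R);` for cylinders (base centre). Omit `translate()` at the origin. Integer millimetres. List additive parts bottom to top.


cube([290, 170, 20]);
translate([110, 70, 20]) cylinder(h = 120, r = 60);


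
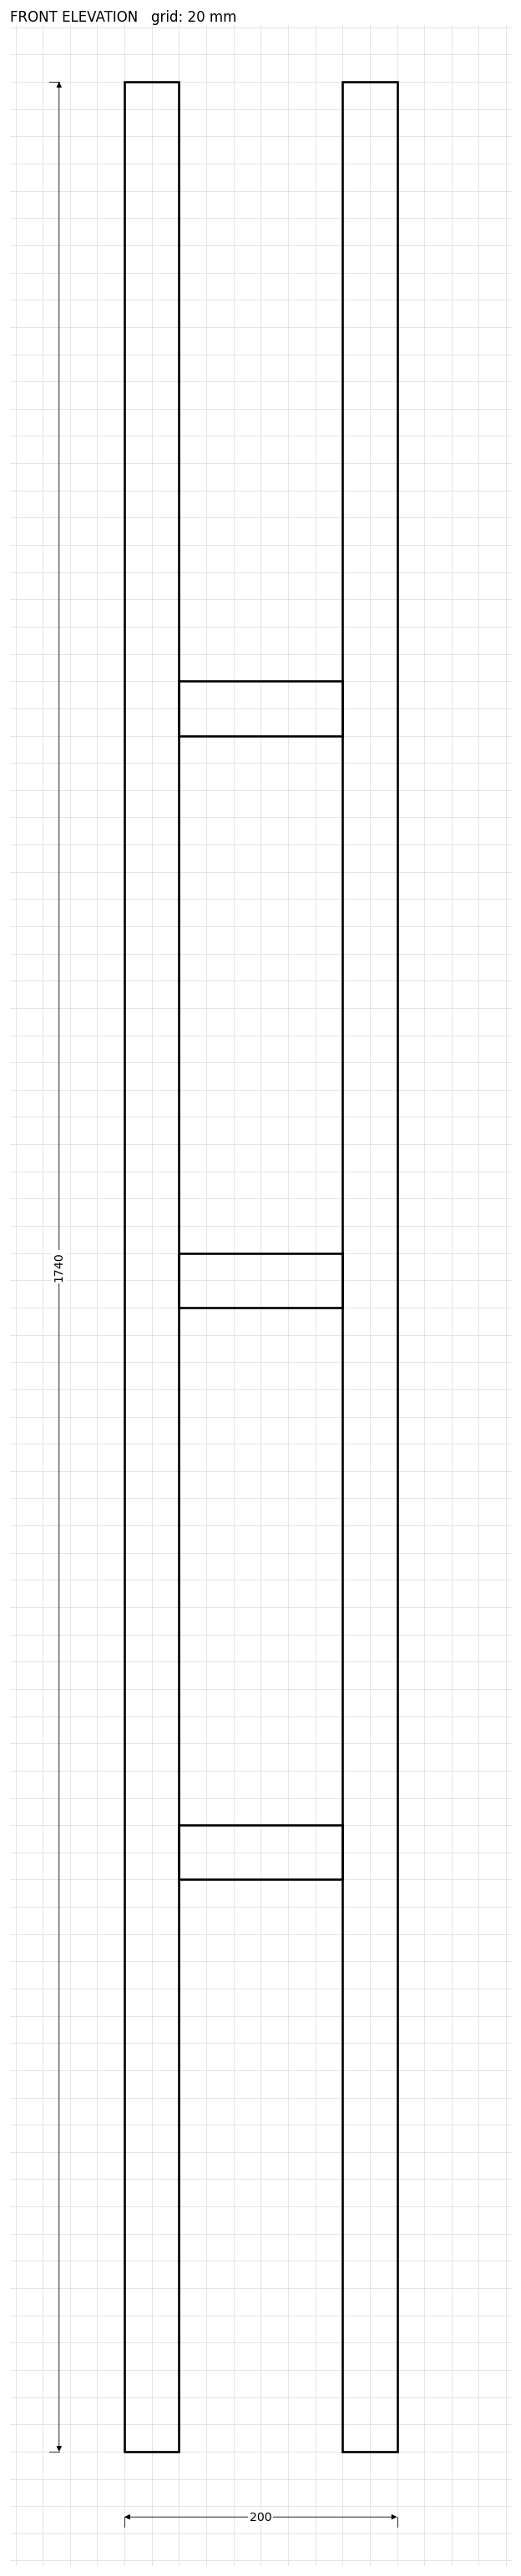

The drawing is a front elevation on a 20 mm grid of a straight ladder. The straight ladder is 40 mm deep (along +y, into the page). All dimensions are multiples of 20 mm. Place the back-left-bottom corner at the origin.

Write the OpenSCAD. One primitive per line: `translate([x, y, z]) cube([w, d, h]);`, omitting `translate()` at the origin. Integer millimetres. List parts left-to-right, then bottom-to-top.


cube([40, 40, 1740]);
translate([40, 0, 420]) cube([120, 40, 40]);
translate([40, 0, 840]) cube([120, 40, 40]);
translate([40, 0, 1260]) cube([120, 40, 40]);
translate([160, 0, 0]) cube([40, 40, 1740]);
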